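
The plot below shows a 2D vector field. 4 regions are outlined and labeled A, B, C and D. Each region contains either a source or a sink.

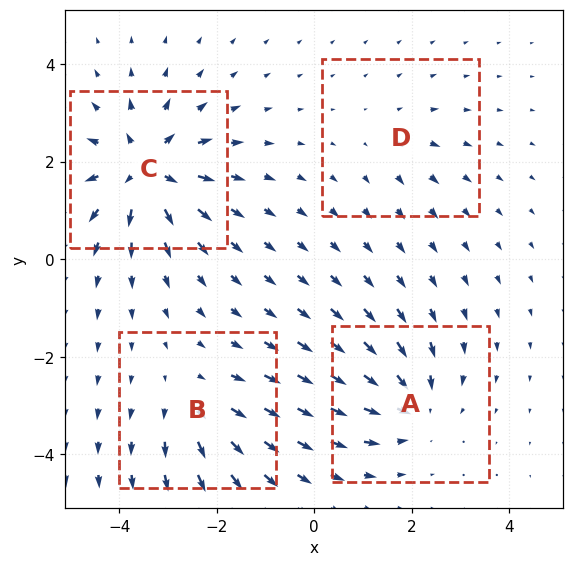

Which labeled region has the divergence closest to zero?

D

Divergence at each region's feature centre — A: about -5, B: about +4, C: about +7, D: about +2. Region D is closest to zero.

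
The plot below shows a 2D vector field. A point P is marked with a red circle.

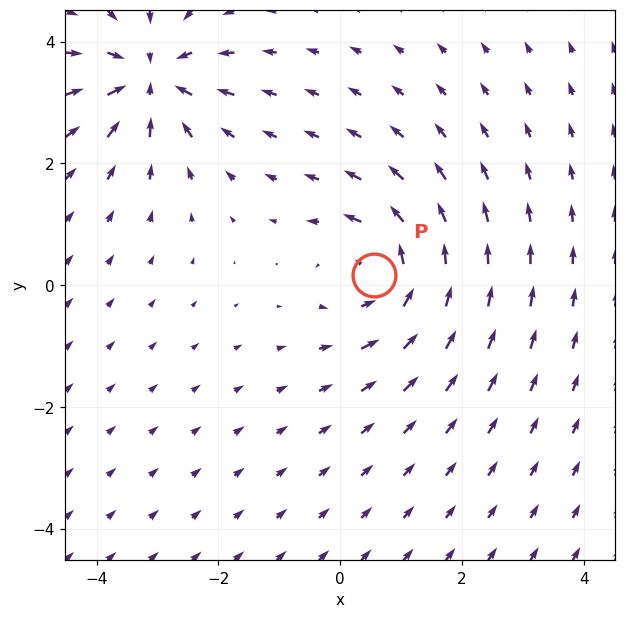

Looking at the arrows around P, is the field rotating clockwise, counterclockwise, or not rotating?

counterclockwise

Near P at (0.6, 0.2) the arrows circulate counterclockwise. The curl (z-component) there is about +4; positive curl means counterclockwise rotation.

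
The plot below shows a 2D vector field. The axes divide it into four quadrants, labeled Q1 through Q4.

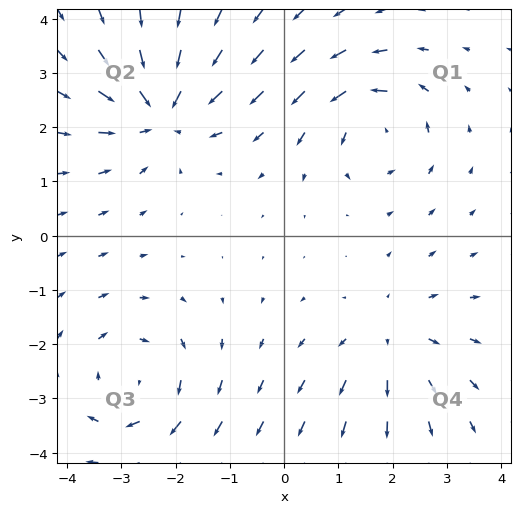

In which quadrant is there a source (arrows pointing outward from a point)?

Q4

The source sits at approximately (2.0, -1.9), which lies in quadrant Q4. The divergence there is about +3, positive as expected for a source.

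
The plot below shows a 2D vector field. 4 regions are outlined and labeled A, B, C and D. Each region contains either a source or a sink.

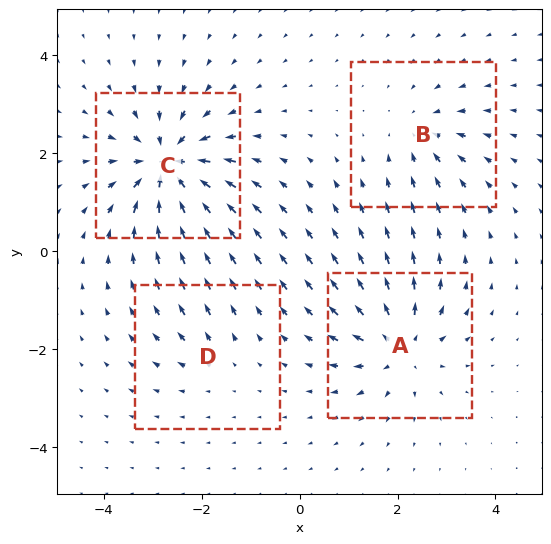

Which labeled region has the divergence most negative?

C

Divergence at each region's feature centre — A: about +6, B: about -4, C: about -8, D: about +2. Region C is most negative.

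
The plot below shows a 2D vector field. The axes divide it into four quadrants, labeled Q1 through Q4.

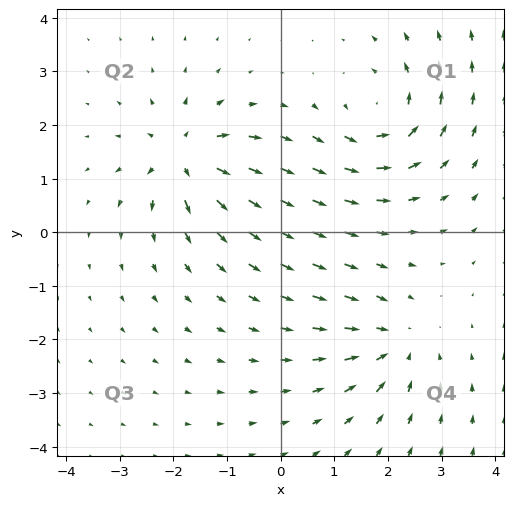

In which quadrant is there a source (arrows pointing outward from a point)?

The source sits at approximately (-1.8, 1.4), which lies in quadrant Q2. The divergence there is about +7, positive as expected for a source.

Q2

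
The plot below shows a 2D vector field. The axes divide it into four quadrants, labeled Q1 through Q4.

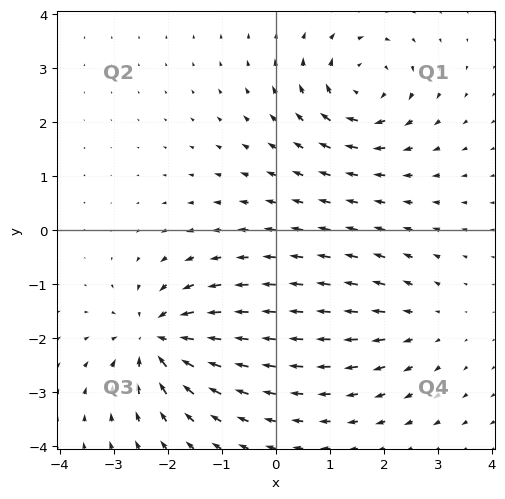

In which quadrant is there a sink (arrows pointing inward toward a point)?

Q3

The sink sits at approximately (-2.2, -2.0), which lies in quadrant Q3. The divergence there is about -7, negative as expected for a sink.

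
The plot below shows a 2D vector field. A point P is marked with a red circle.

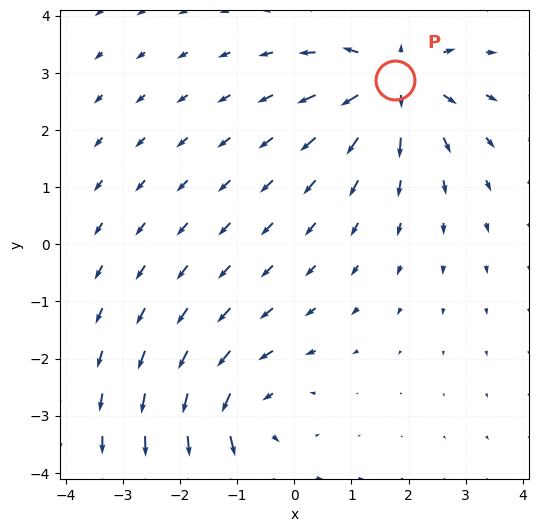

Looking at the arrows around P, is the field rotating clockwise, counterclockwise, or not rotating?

Near P at (1.8, 2.9) the arrows show no circulation. The curl there is ≈0.

not rotating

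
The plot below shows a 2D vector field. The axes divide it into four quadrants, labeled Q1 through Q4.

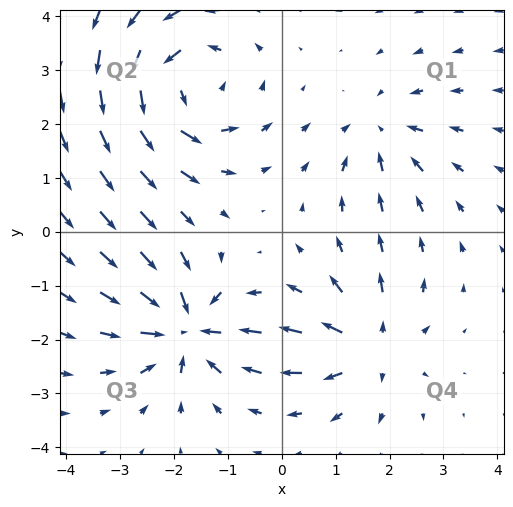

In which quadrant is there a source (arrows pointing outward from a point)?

Q4

The source sits at approximately (1.6, -2.1), which lies in quadrant Q4. The divergence there is about +4, positive as expected for a source.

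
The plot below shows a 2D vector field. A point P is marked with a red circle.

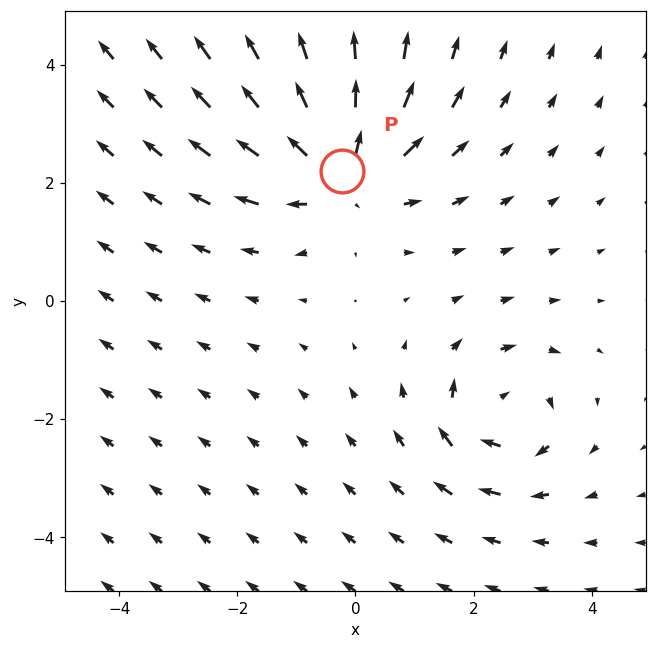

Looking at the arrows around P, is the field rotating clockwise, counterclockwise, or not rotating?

not rotating

Near P at (-0.2, 2.2) the arrows show no circulation. The curl there is ≈0.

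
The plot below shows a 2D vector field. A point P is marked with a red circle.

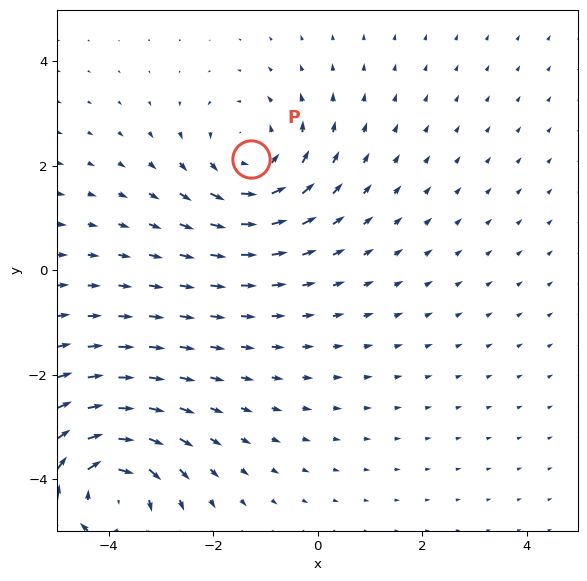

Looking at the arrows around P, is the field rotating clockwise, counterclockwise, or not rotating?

Near P at (-1.3, 2.1) the arrows circulate counterclockwise. The curl (z-component) there is about +3; positive curl means counterclockwise rotation.

counterclockwise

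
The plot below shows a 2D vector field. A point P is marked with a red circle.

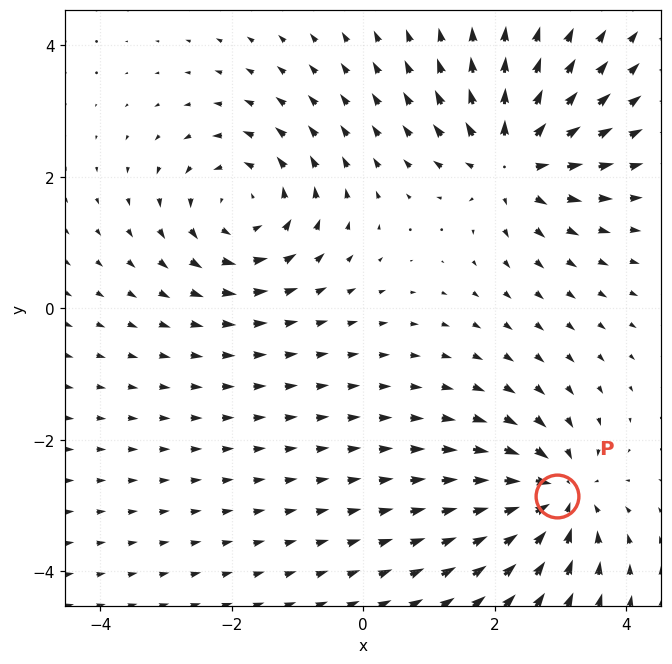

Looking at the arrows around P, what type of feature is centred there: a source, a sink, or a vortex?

At P (3.0, -2.9) the arrows converge inward. Divergence about -4, curl ≈0 — negative divergence with near-zero curl is a sink.

sink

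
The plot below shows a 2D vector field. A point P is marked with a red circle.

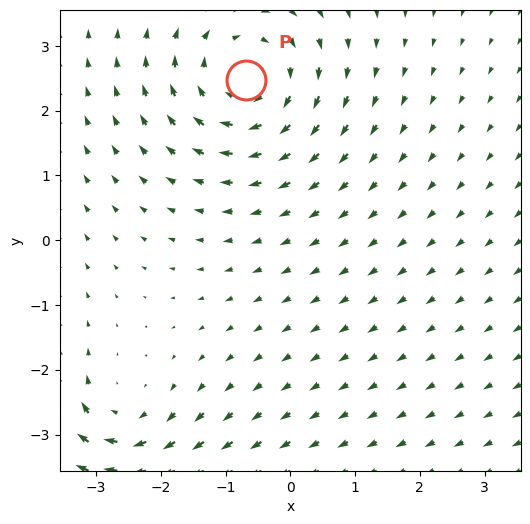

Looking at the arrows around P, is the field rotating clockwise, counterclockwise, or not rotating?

Near P at (-0.7, 2.5) the arrows circulate clockwise. The curl (z-component) there is about -4; negative curl means clockwise rotation.

clockwise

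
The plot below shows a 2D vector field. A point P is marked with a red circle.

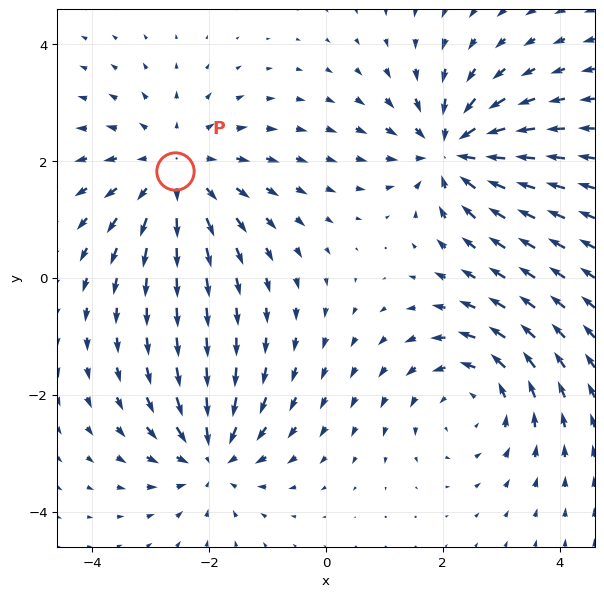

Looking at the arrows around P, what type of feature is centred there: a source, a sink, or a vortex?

At P (-2.6, 1.8) the arrows spread outward. Divergence about +4, curl ≈0 — positive divergence with near-zero curl is a source.

source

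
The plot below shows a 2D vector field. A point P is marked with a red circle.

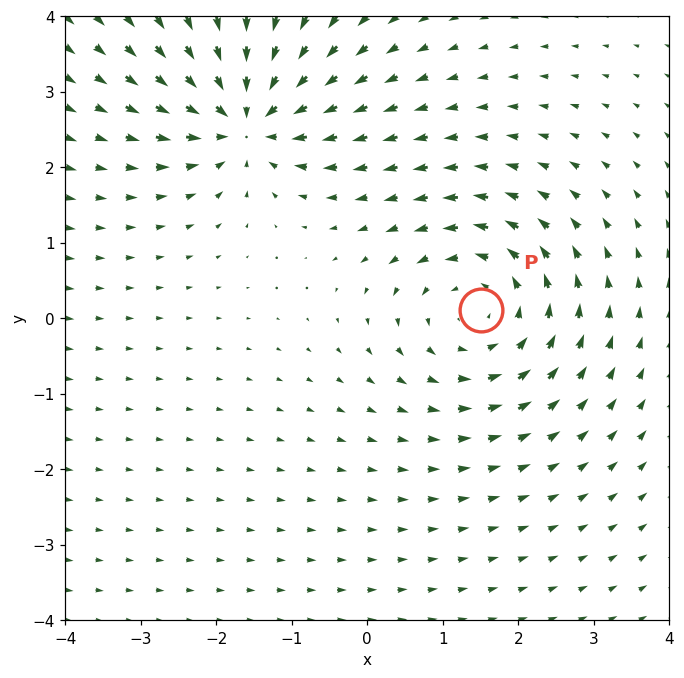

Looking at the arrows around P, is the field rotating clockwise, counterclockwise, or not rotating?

Near P at (1.5, 0.1) the arrows circulate counterclockwise. The curl (z-component) there is about +3; positive curl means counterclockwise rotation.

counterclockwise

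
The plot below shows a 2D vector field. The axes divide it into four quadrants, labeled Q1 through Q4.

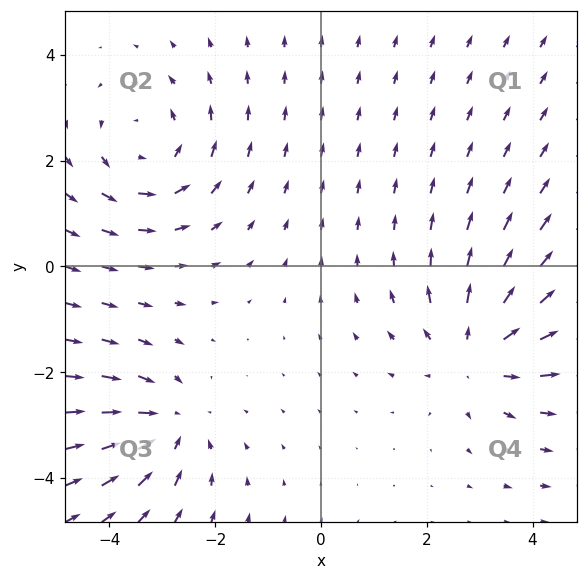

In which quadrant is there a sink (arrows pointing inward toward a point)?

Q3

The sink sits at approximately (-2.9, -3.0), which lies in quadrant Q3. The divergence there is about -3, negative as expected for a sink.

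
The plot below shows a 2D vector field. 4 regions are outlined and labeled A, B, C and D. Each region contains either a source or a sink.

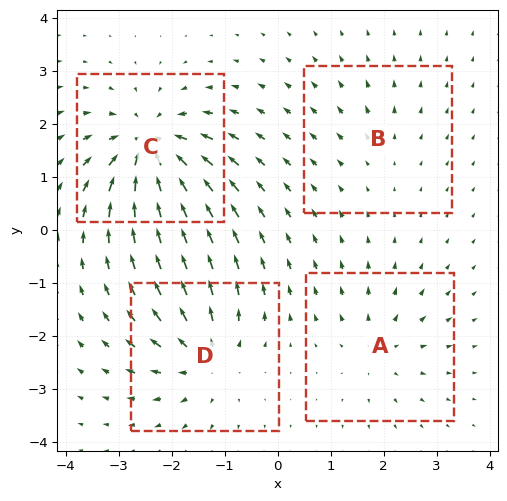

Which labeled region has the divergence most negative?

Divergence at each region's feature centre — A: about +4, B: about +2, C: about -8, D: about +6. Region C is most negative.

C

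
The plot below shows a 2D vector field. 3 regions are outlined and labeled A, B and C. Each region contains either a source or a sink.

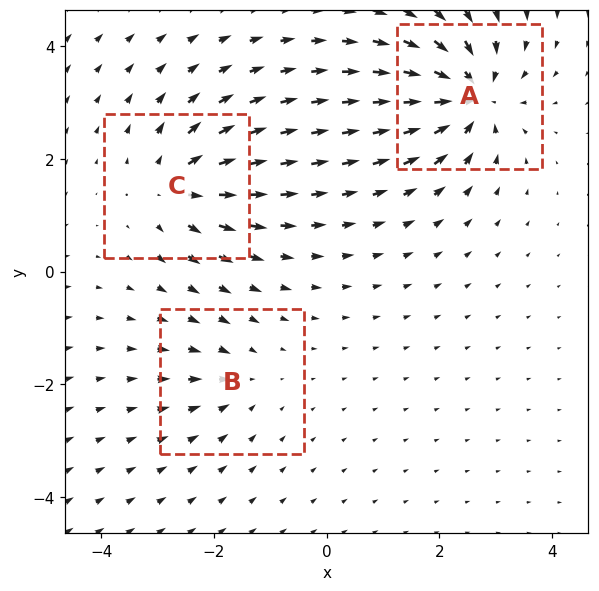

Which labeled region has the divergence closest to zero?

Divergence at each region's feature centre — A: about -6, B: about -2, C: about +4. Region B is closest to zero.

B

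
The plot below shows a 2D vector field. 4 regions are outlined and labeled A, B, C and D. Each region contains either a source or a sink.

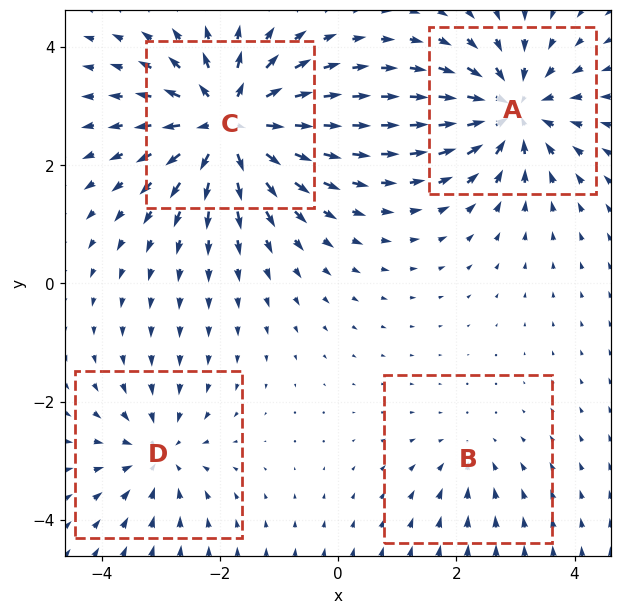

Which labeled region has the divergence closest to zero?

Divergence at each region's feature centre — A: about -6, B: about -2, C: about +8, D: about -4. Region B is closest to zero.

B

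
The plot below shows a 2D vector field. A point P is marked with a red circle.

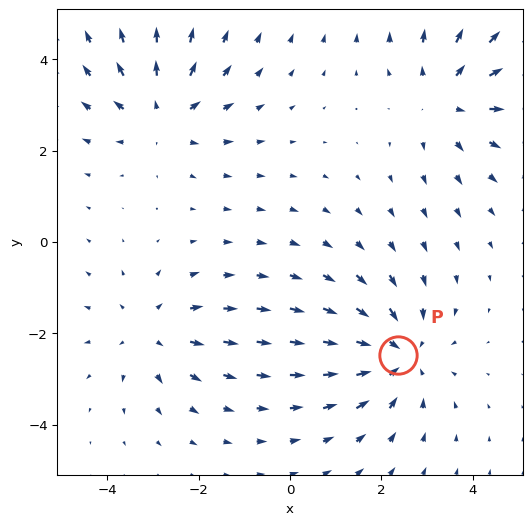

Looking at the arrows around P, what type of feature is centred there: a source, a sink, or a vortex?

sink

At P (2.4, -2.5) the arrows converge inward. Divergence about -4, curl ≈0 — negative divergence with near-zero curl is a sink.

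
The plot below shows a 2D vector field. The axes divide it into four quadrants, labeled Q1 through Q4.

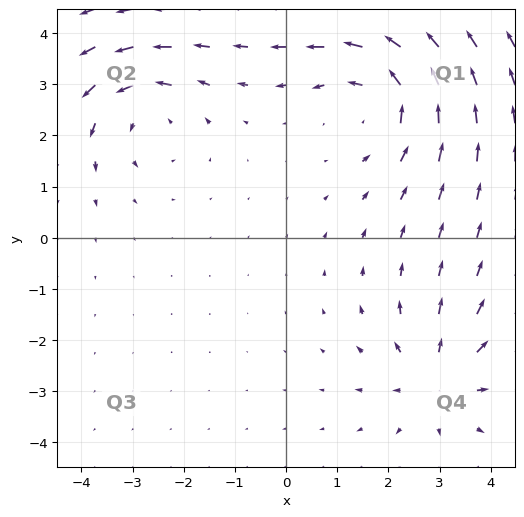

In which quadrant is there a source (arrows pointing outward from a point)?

Q4

The source sits at approximately (2.9, -2.7), which lies in quadrant Q4. The divergence there is about +4, positive as expected for a source.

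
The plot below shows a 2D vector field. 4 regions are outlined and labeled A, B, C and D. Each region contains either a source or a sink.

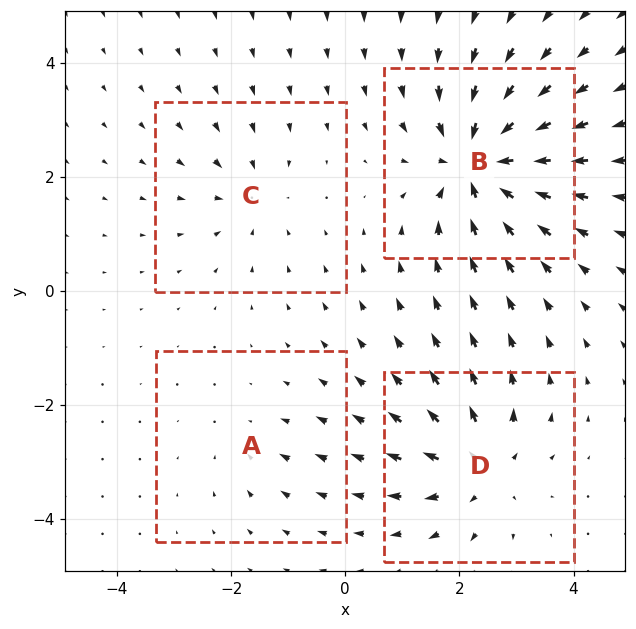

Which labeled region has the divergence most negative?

B

Divergence at each region's feature centre — A: about -2, B: about -8, C: about -3, D: about +5. Region B is most negative.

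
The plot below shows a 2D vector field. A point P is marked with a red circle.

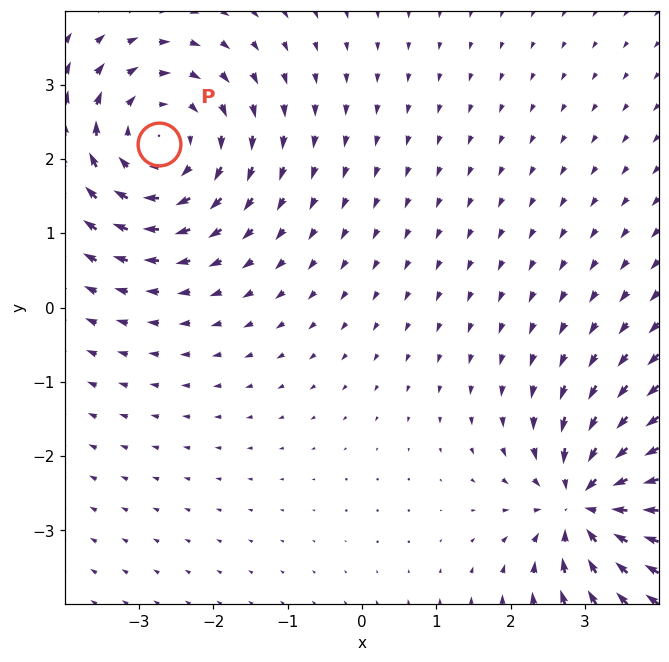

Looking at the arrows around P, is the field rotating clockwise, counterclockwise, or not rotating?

clockwise

Near P at (-2.7, 2.2) the arrows circulate clockwise. The curl (z-component) there is about -3; negative curl means clockwise rotation.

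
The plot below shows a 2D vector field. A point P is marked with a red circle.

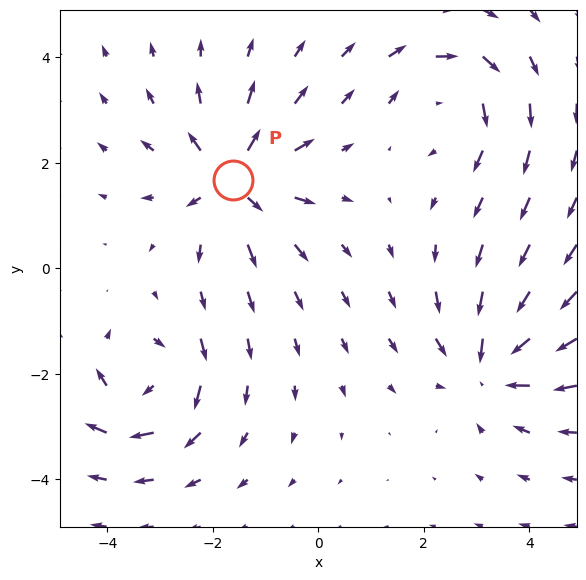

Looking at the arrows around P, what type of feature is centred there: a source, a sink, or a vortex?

source

At P (-1.6, 1.7) the arrows spread outward. Divergence about +6, curl ≈0 — positive divergence with near-zero curl is a source.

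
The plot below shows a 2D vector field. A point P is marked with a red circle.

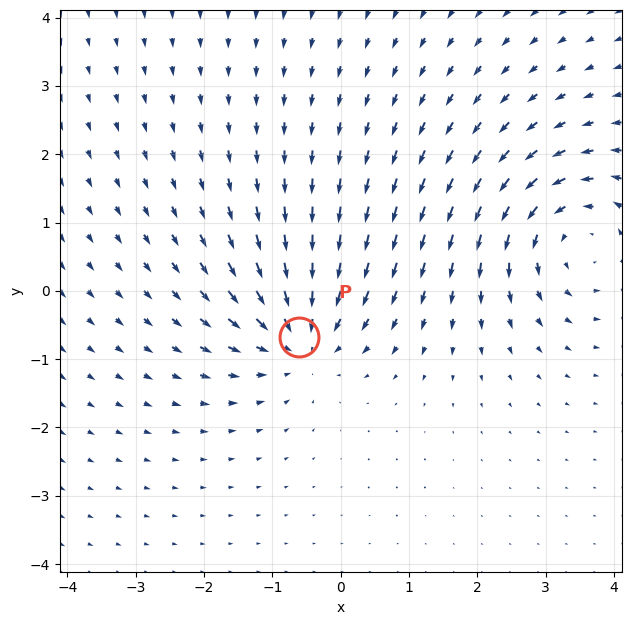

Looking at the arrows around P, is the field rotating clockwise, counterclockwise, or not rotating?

Near P at (-0.6, -0.7) the arrows show no circulation. The curl there is ≈0.

not rotating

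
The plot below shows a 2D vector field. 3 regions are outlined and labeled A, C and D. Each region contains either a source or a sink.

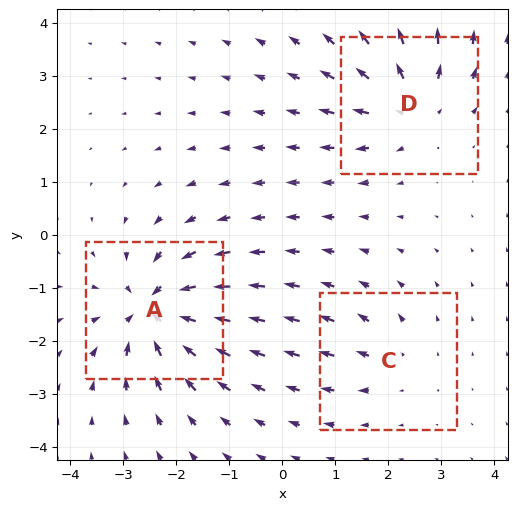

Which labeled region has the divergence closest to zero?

Divergence at each region's feature centre — A: about -6, C: about +2, D: about +4. Region C is closest to zero.

C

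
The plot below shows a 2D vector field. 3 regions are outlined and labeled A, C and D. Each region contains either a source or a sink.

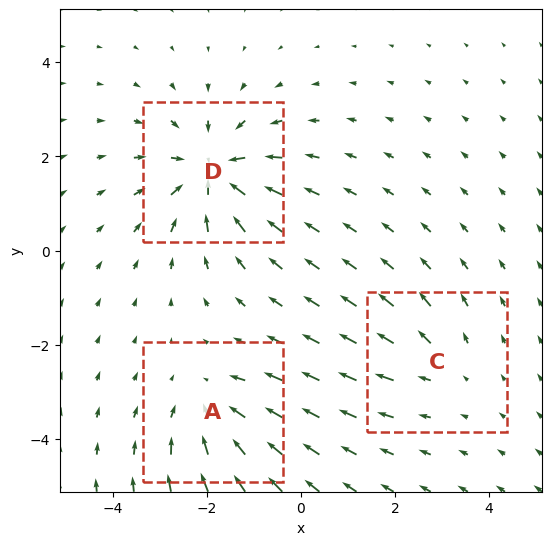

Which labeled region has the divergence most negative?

D

Divergence at each region's feature centre — A: about -3, C: about +2, D: about -5. Region D is most negative.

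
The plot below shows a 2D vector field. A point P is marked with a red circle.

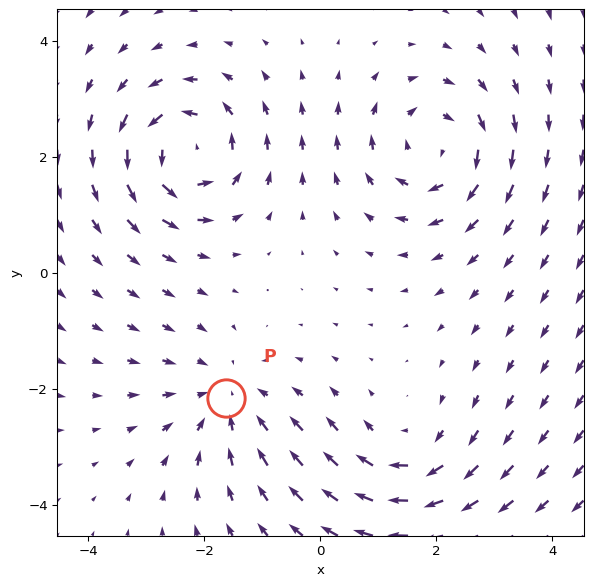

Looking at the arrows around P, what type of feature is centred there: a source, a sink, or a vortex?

At P (-1.6, -2.2) the arrows converge inward. Divergence about -3, curl ≈0 — negative divergence with near-zero curl is a sink.

sink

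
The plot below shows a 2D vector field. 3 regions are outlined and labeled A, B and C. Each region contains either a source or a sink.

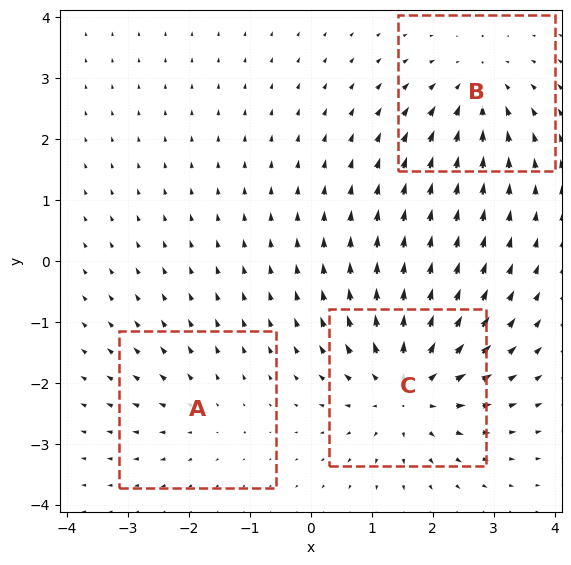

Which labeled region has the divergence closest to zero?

Divergence at each region's feature centre — A: about +2, B: about -3, C: about +5. Region A is closest to zero.

A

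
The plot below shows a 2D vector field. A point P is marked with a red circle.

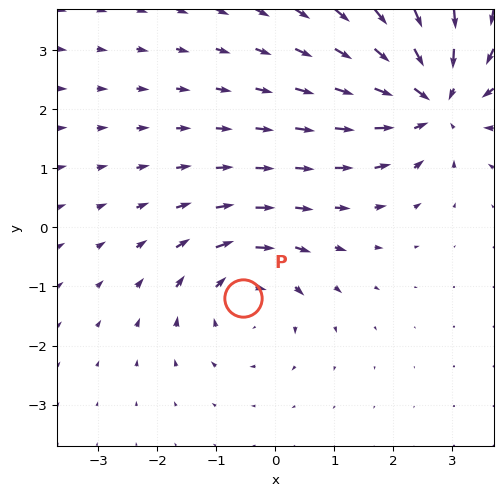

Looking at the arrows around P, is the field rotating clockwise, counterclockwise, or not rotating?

clockwise

Near P at (-0.5, -1.2) the arrows circulate clockwise. The curl (z-component) there is about -3; negative curl means clockwise rotation.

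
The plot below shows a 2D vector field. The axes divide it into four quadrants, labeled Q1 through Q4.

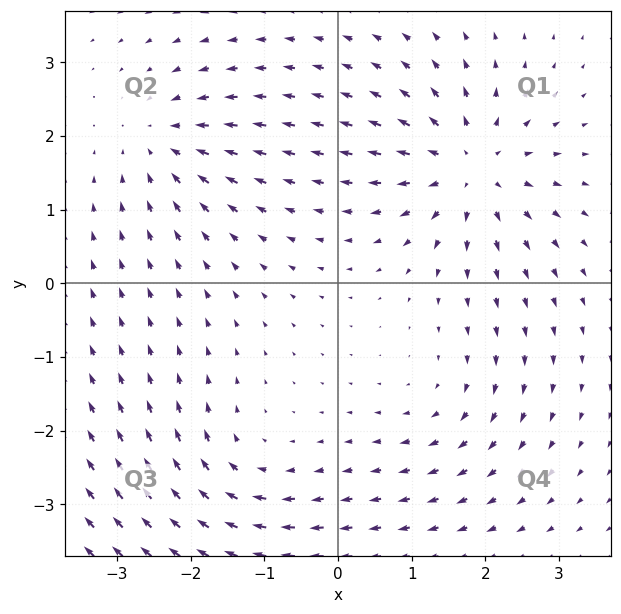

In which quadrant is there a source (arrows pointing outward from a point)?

The source sits at approximately (1.8, 1.6), which lies in quadrant Q1. The divergence there is about +5, positive as expected for a source.

Q1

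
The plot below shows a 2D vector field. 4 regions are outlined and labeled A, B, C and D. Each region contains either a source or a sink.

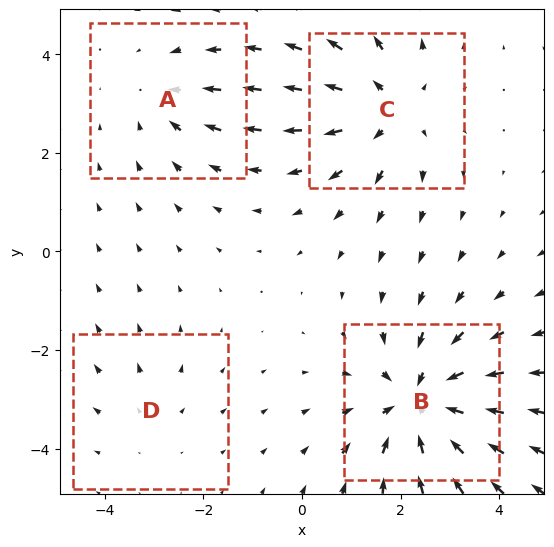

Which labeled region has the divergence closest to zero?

Divergence at each region's feature centre — A: about -3, B: about -6, C: about +4, D: about +2. Region D is closest to zero.

D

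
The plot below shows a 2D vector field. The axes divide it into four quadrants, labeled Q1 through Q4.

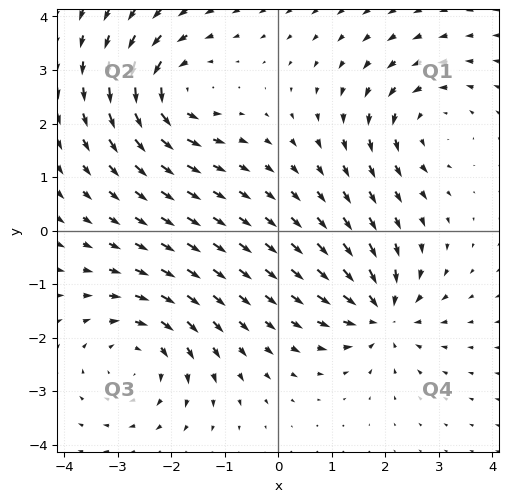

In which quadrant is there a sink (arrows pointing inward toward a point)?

Q4

The sink sits at approximately (1.9, -1.5), which lies in quadrant Q4. The divergence there is about -6, negative as expected for a sink.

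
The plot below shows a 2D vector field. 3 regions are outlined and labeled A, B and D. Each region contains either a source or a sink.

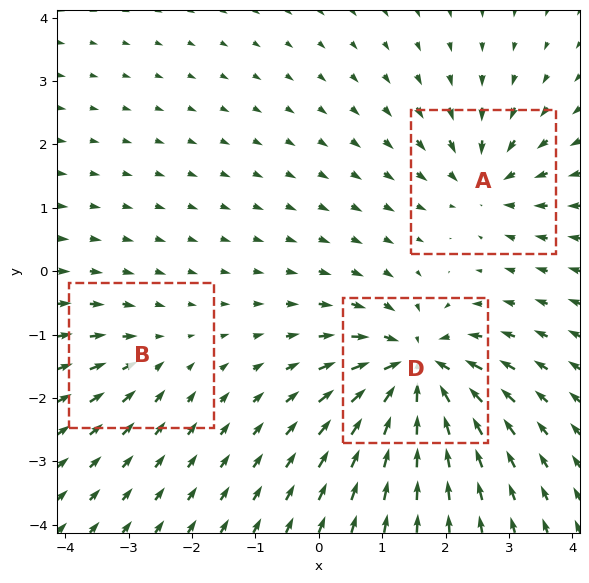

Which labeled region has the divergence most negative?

D

Divergence at each region's feature centre — A: about -4, B: about -2, D: about -7. Region D is most negative.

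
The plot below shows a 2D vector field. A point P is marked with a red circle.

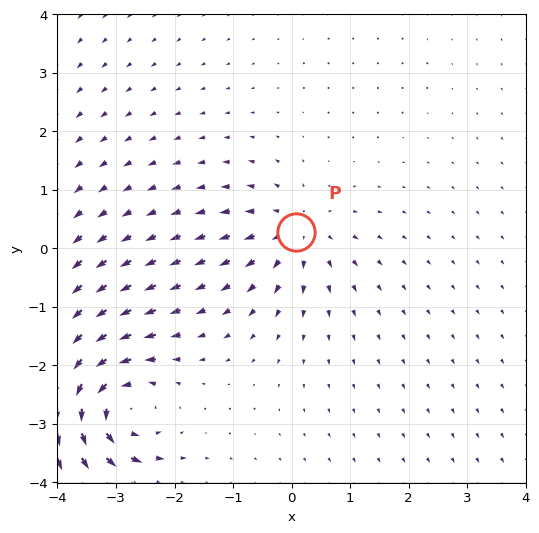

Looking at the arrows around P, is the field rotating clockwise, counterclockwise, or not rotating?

Near P at (0.1, 0.3) the arrows show no circulation. The curl there is ≈0.

not rotating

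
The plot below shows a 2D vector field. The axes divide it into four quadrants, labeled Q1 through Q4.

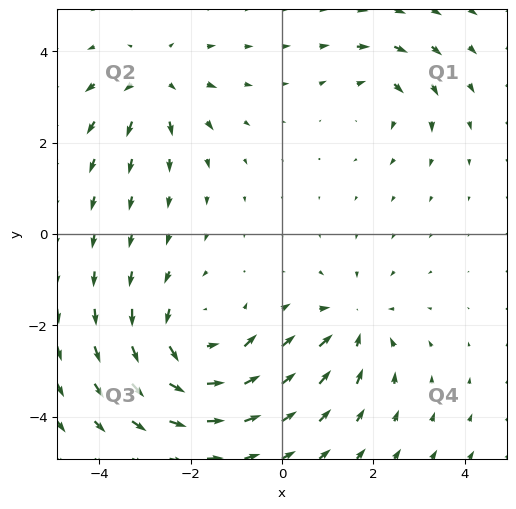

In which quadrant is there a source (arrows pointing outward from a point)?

Q2

The source sits at approximately (-2.8, 3.3), which lies in quadrant Q2. The divergence there is about +3, positive as expected for a source.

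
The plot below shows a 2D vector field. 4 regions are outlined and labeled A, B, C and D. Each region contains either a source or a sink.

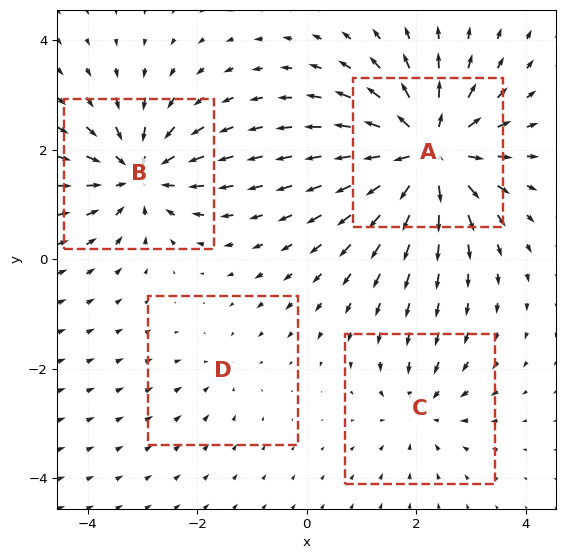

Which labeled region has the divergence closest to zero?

D

Divergence at each region's feature centre — A: about +8, B: about -6, C: about -3, D: about -2. Region D is closest to zero.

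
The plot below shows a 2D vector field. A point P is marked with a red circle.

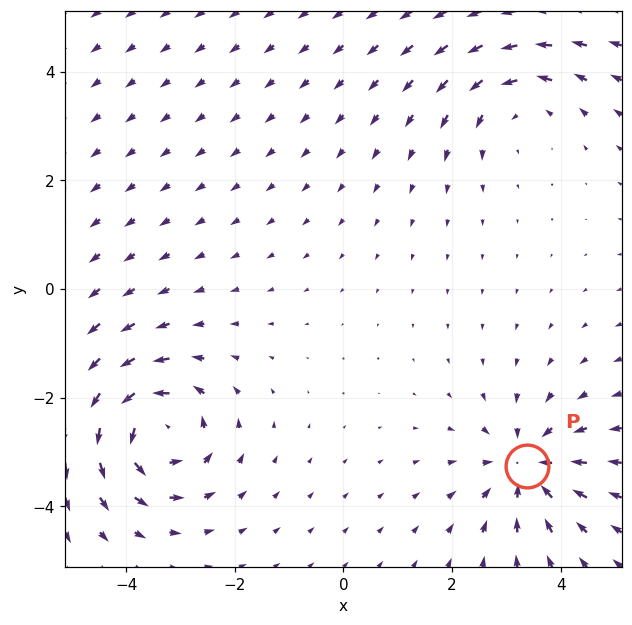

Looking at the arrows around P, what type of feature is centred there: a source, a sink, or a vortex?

sink

At P (3.4, -3.3) the arrows converge inward. Divergence about -5, curl ≈0 — negative divergence with near-zero curl is a sink.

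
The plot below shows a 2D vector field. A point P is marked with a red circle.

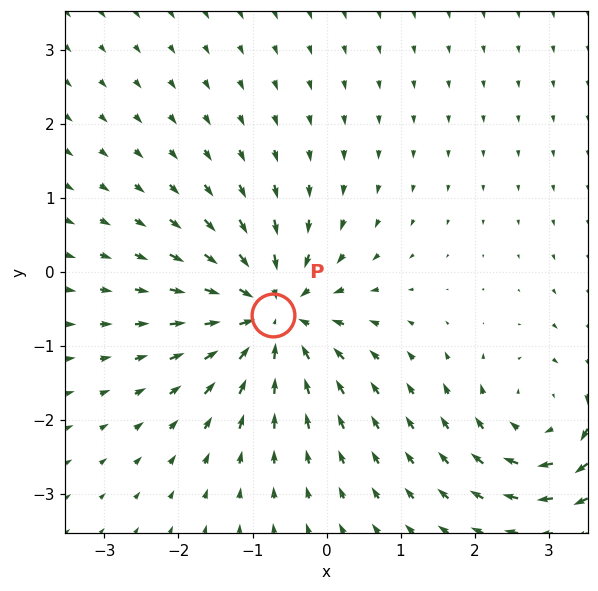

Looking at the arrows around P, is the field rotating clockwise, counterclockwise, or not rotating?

not rotating

Near P at (-0.7, -0.6) the arrows show no circulation. The curl there is ≈0.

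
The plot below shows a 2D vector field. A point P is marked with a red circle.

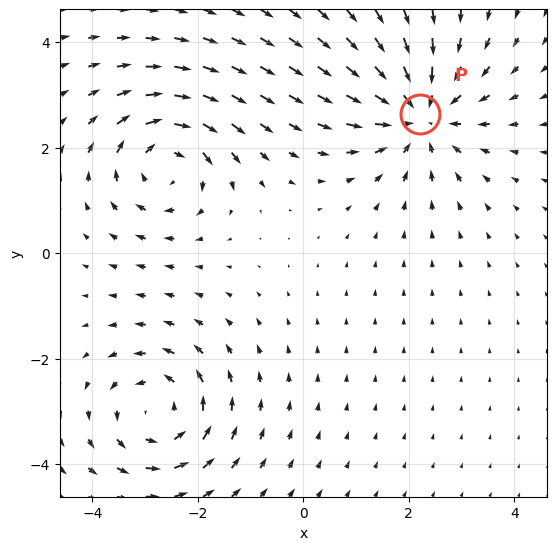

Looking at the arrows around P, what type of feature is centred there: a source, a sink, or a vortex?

sink

At P (2.2, 2.6) the arrows converge inward. Divergence about -4, curl ≈0 — negative divergence with near-zero curl is a sink.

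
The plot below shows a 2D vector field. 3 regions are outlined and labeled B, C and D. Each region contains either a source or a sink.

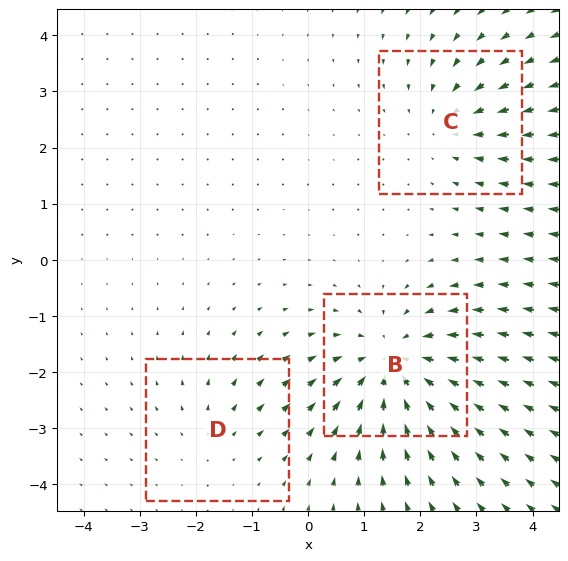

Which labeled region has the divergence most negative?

Divergence at each region's feature centre — B: about -5, C: about -3, D: about +2. Region B is most negative.

B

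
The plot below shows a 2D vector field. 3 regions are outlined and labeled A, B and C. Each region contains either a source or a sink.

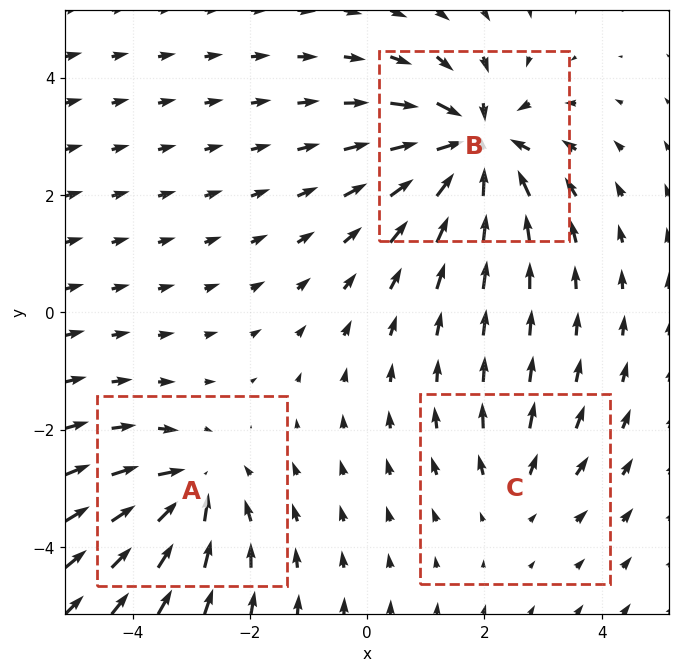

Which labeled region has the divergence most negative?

B

Divergence at each region's feature centre — A: about -4, B: about -6, C: about +2. Region B is most negative.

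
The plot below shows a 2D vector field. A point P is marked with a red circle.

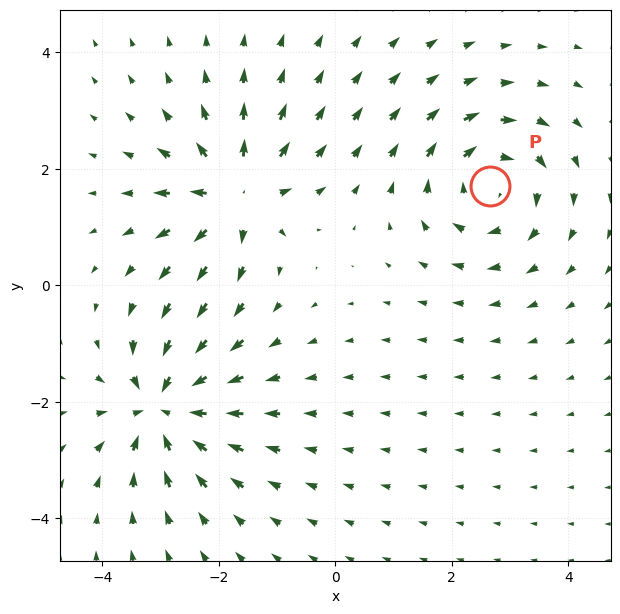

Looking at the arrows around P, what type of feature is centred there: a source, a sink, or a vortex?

vortex

At P (2.7, 1.7) the arrows circulate clockwise. Divergence ≈0, curl about -5 — near-zero divergence with nonzero curl is a vortex.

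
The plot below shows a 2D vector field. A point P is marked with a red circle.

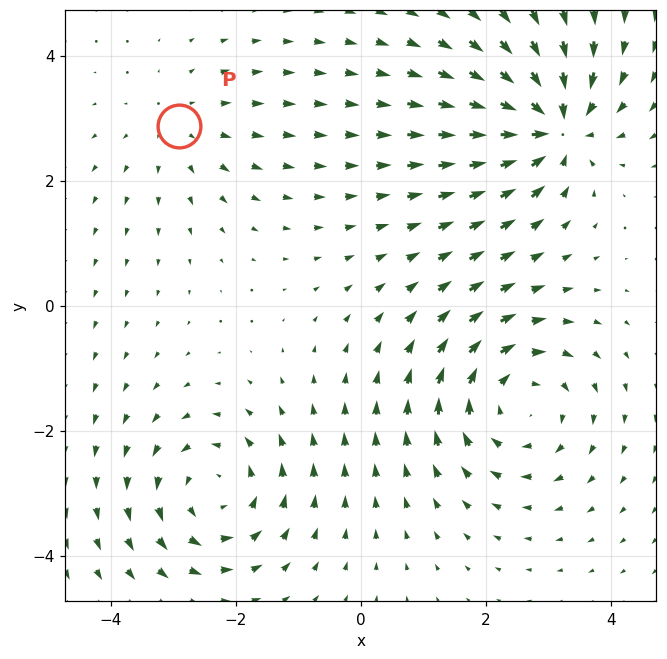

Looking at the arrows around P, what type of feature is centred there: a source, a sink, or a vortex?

source

At P (-2.9, 2.9) the arrows spread outward. Divergence about +2, curl ≈0 — positive divergence with near-zero curl is a source.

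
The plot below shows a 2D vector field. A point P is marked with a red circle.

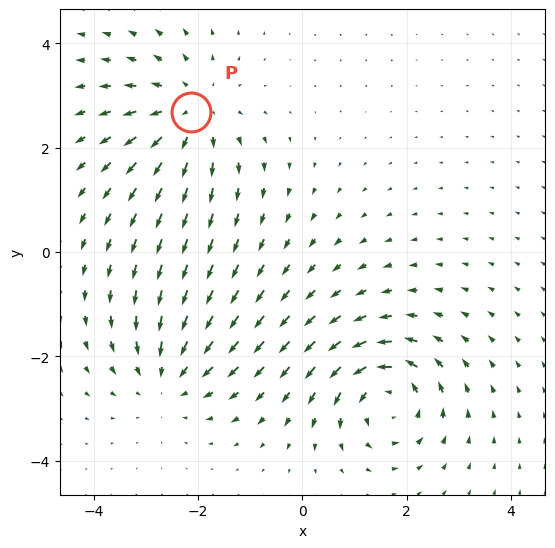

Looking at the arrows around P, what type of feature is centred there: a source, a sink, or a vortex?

source

At P (-2.1, 2.7) the arrows spread outward. Divergence about +4, curl ≈0 — positive divergence with near-zero curl is a source.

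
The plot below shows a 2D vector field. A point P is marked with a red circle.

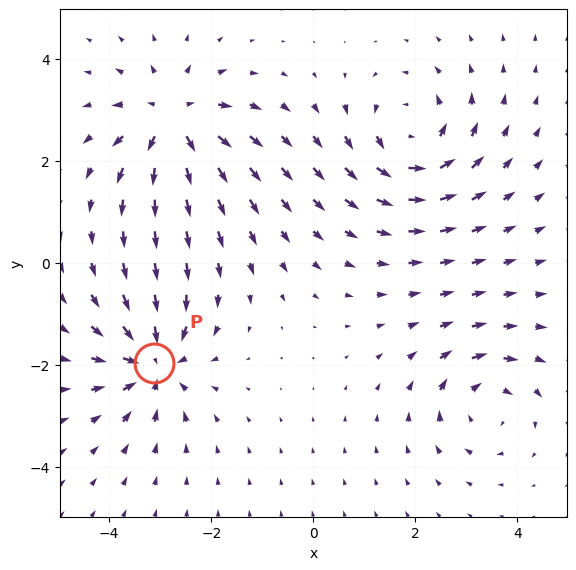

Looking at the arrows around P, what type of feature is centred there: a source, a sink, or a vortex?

At P (-3.1, -2.0) the arrows converge inward. Divergence about -6, curl ≈0 — negative divergence with near-zero curl is a sink.

sink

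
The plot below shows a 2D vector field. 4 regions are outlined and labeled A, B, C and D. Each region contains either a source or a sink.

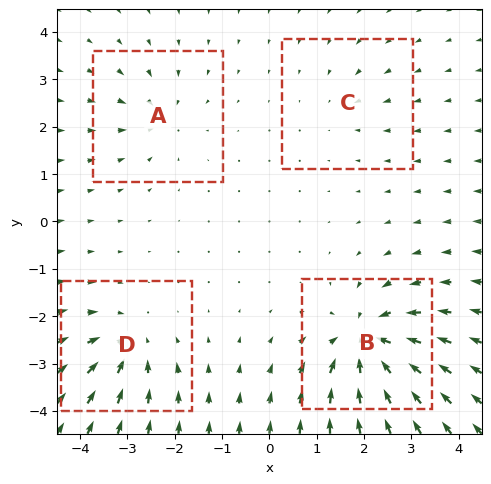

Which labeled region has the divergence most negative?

B

Divergence at each region's feature centre — A: about -4, B: about -8, C: about -2, D: about -5. Region B is most negative.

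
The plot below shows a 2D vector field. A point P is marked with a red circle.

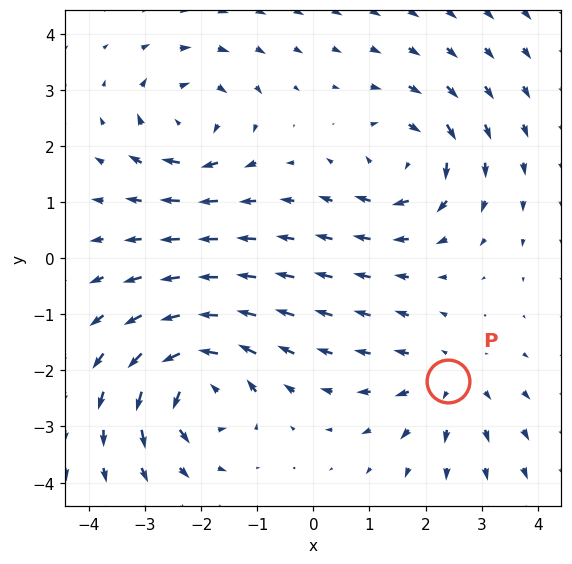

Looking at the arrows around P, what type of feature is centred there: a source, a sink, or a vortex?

source

At P (2.4, -2.2) the arrows spread outward. Divergence about +3, curl ≈0 — positive divergence with near-zero curl is a source.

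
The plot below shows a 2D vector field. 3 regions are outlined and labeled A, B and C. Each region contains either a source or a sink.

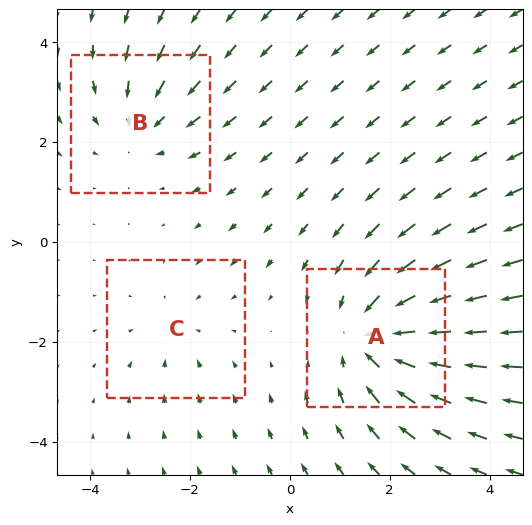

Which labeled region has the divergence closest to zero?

Divergence at each region's feature centre — A: about -5, B: about -3, C: about -2. Region C is closest to zero.

C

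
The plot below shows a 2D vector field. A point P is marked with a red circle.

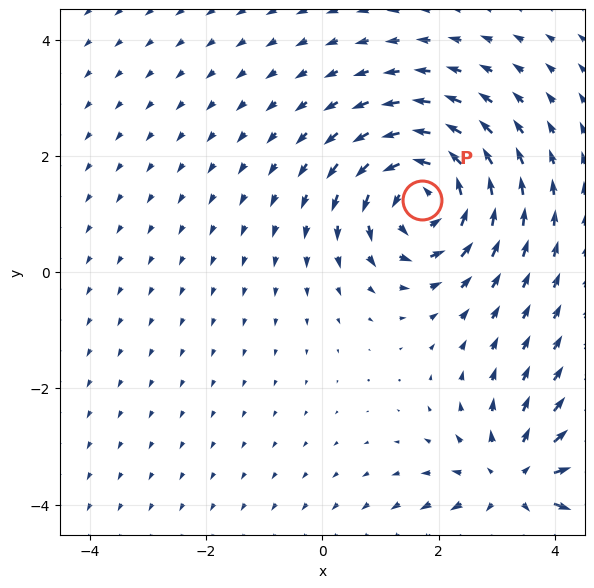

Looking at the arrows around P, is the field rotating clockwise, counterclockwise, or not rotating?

counterclockwise

Near P at (1.7, 1.2) the arrows circulate counterclockwise. The curl (z-component) there is about +5; positive curl means counterclockwise rotation.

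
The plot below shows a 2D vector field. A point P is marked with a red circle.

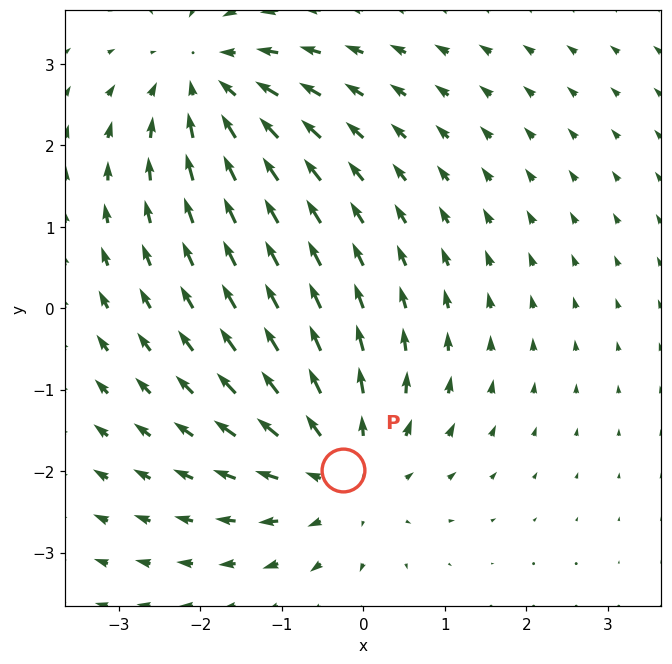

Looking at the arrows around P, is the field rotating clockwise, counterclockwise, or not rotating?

not rotating

Near P at (-0.2, -2.0) the arrows show no circulation. The curl there is ≈0.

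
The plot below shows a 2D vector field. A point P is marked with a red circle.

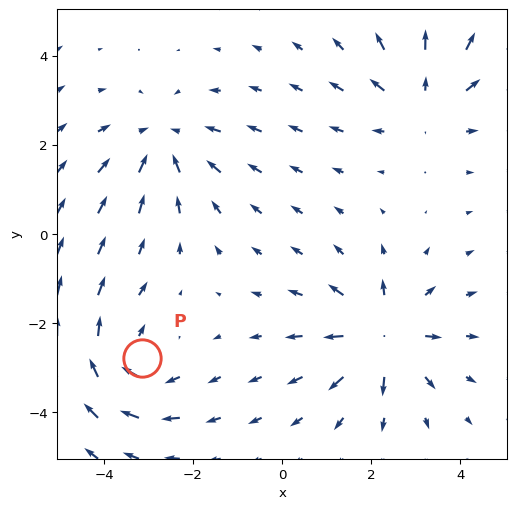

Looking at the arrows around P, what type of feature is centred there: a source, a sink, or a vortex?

At P (-3.1, -2.8) the arrows circulate clockwise. Divergence ≈0, curl about -4 — near-zero divergence with nonzero curl is a vortex.

vortex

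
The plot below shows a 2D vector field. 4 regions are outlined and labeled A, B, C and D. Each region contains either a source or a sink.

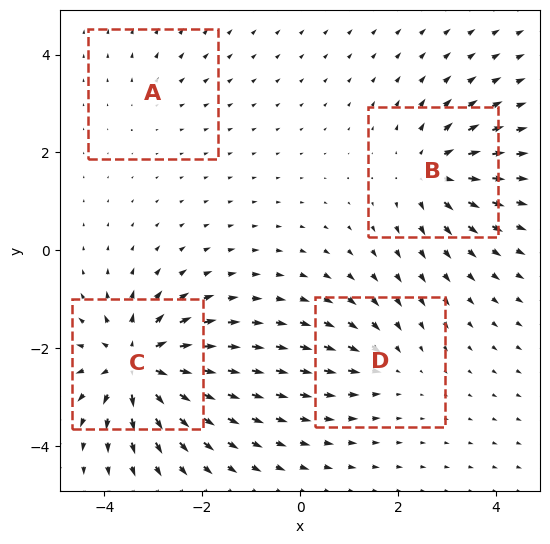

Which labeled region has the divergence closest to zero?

Divergence at each region's feature centre — A: about +2, B: about +6, C: about +9, D: about -3. Region A is closest to zero.

A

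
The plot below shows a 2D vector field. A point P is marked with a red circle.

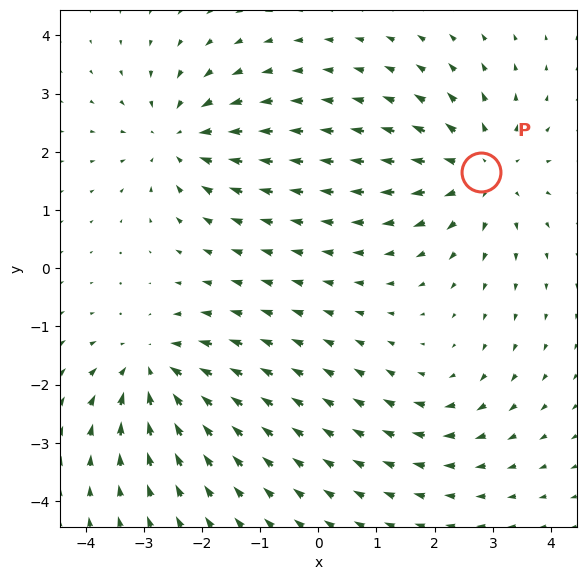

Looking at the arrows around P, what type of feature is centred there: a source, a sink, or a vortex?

source

At P (2.8, 1.7) the arrows spread outward. Divergence about +4, curl ≈0 — positive divergence with near-zero curl is a source.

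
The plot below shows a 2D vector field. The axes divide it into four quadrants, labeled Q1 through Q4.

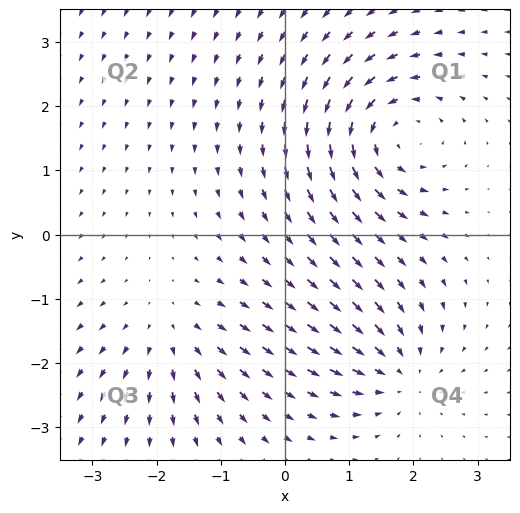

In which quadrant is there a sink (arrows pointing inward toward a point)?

The sink sits at approximately (1.8, -2.2), which lies in quadrant Q4. The divergence there is about -3, negative as expected for a sink.

Q4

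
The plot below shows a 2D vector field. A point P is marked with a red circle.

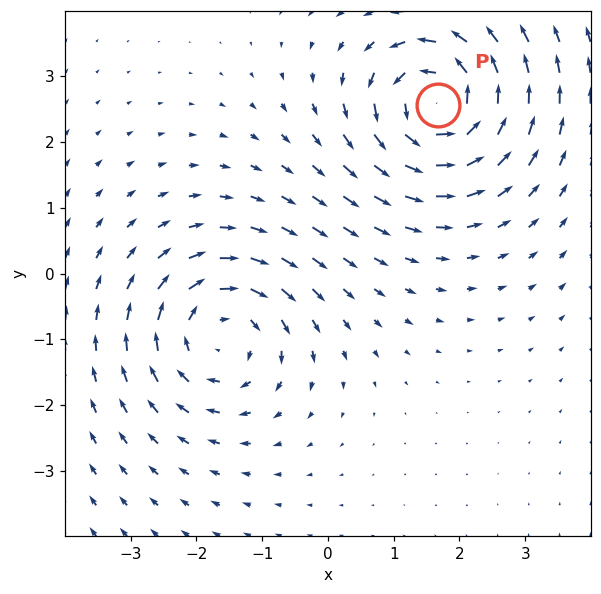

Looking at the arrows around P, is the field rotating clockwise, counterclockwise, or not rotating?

counterclockwise

Near P at (1.7, 2.6) the arrows circulate counterclockwise. The curl (z-component) there is about +7; positive curl means counterclockwise rotation.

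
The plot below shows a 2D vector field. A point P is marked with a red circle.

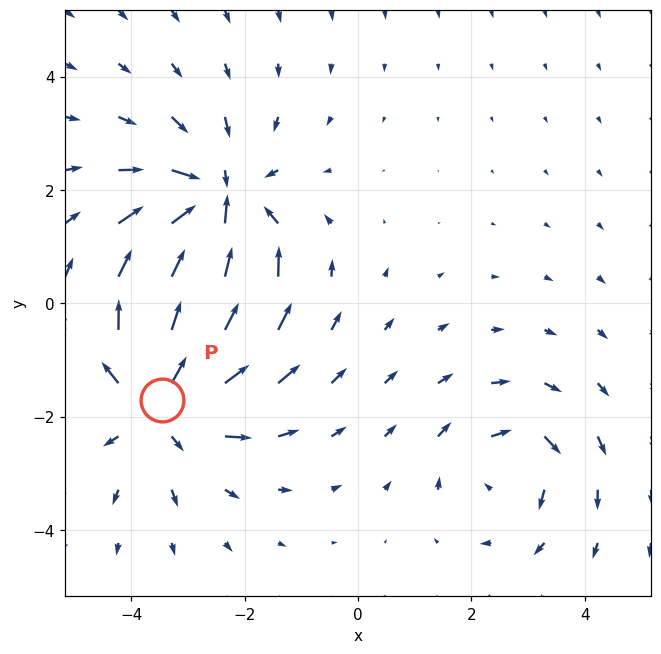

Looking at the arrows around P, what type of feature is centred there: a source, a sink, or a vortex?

At P (-3.5, -1.7) the arrows spread outward. Divergence about +5, curl ≈0 — positive divergence with near-zero curl is a source.

source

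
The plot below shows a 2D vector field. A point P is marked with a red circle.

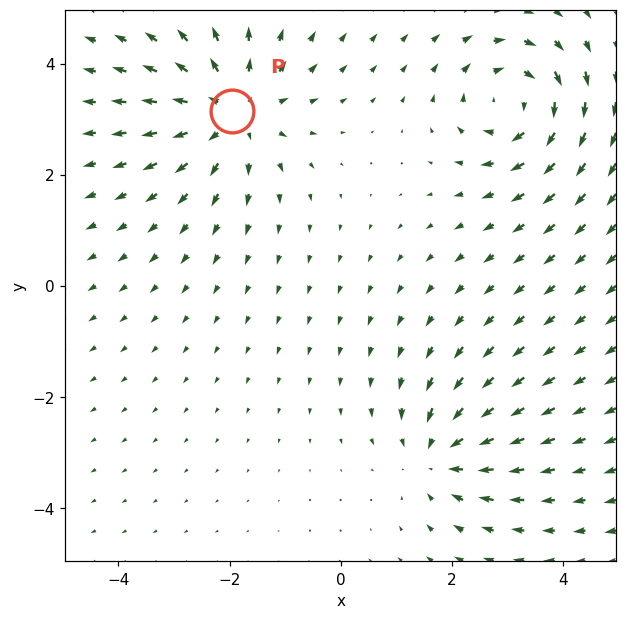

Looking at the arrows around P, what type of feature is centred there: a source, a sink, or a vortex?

source

At P (-2.0, 3.1) the arrows spread outward. Divergence about +5, curl ≈0 — positive divergence with near-zero curl is a source.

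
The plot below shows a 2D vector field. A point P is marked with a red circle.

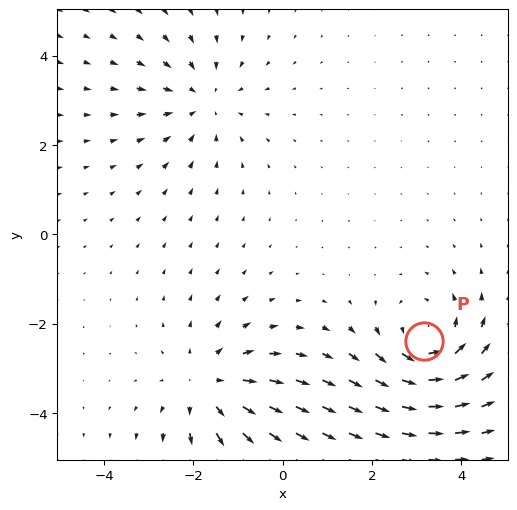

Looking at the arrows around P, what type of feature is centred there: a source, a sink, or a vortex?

vortex

At P (3.2, -2.4) the arrows circulate counterclockwise. Divergence ≈0, curl about +4 — near-zero divergence with nonzero curl is a vortex.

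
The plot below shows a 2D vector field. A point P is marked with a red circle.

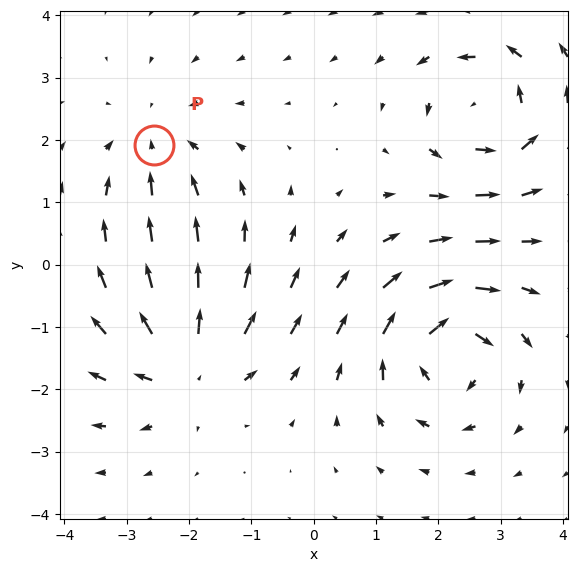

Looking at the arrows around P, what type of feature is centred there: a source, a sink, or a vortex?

At P (-2.6, 1.9) the arrows converge inward. Divergence about -3, curl ≈0 — negative divergence with near-zero curl is a sink.

sink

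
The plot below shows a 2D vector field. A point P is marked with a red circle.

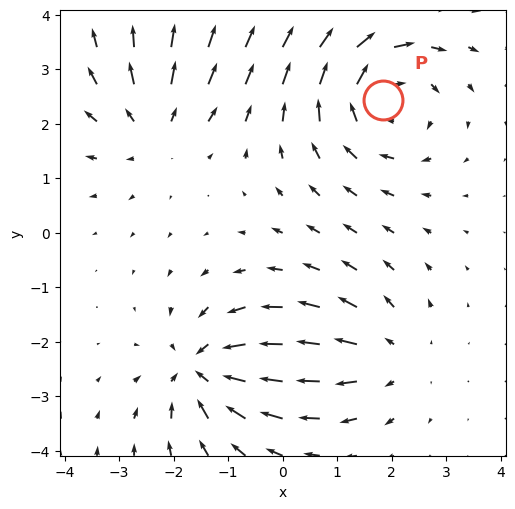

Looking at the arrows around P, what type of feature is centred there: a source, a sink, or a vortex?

At P (1.8, 2.4) the arrows circulate clockwise. Divergence ≈0, curl about -4 — near-zero divergence with nonzero curl is a vortex.

vortex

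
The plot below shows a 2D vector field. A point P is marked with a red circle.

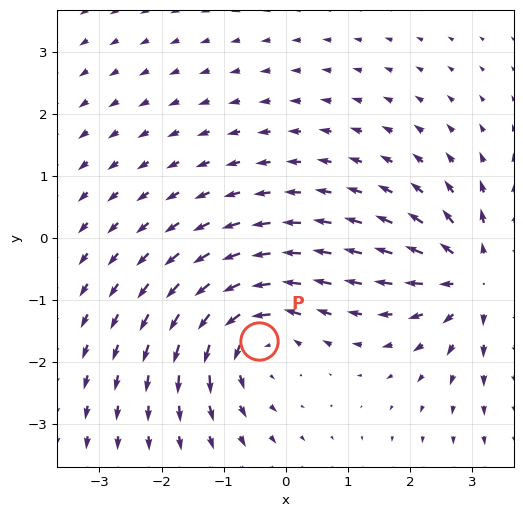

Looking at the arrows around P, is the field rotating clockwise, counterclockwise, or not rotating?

counterclockwise

Near P at (-0.4, -1.7) the arrows circulate counterclockwise. The curl (z-component) there is about +5; positive curl means counterclockwise rotation.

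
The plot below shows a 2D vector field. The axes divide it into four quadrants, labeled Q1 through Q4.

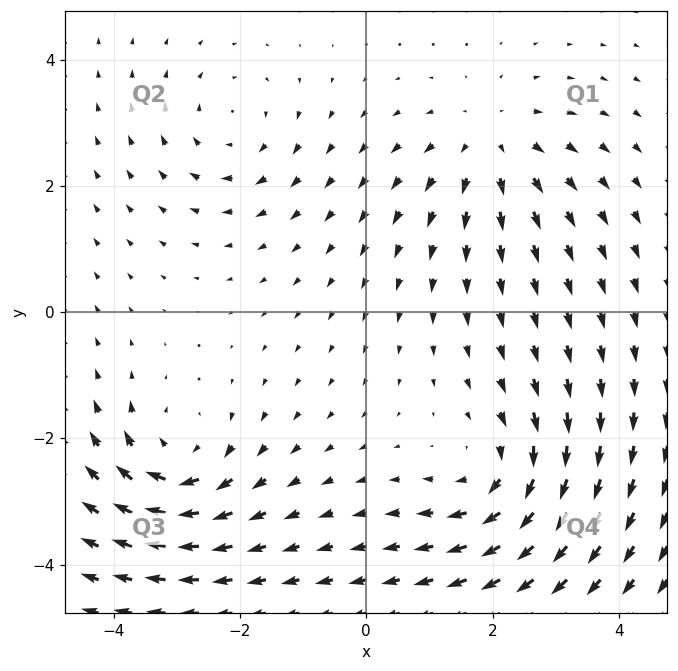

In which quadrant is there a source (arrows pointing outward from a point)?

Q1

The source sits at approximately (2.0, 2.7), which lies in quadrant Q1. The divergence there is about +3, positive as expected for a source.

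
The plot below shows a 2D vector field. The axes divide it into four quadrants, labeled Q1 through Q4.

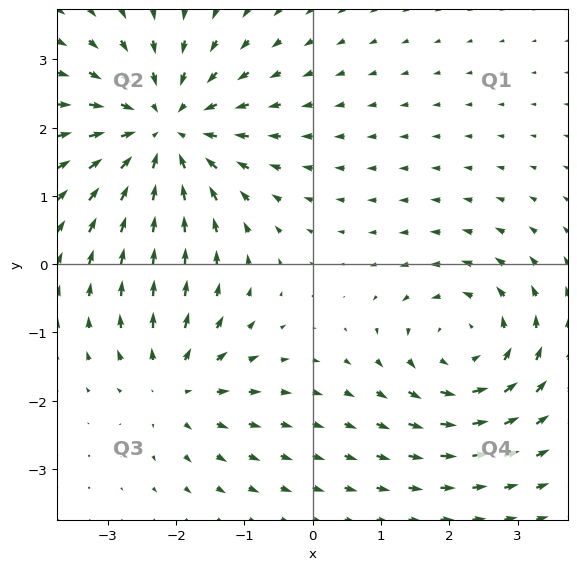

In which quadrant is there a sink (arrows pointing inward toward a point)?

The sink sits at approximately (-2.2, 2.0), which lies in quadrant Q2. The divergence there is about -4, negative as expected for a sink.

Q2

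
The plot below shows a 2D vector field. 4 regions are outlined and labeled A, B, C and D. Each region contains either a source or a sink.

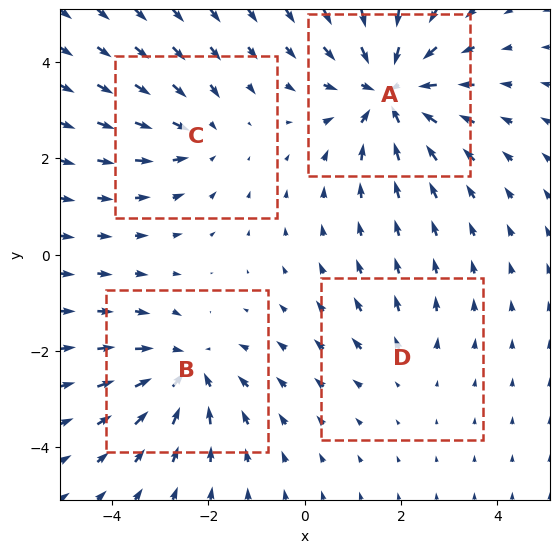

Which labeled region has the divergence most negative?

Divergence at each region's feature centre — A: about -6, B: about -4, C: about -3, D: about +2. Region A is most negative.

A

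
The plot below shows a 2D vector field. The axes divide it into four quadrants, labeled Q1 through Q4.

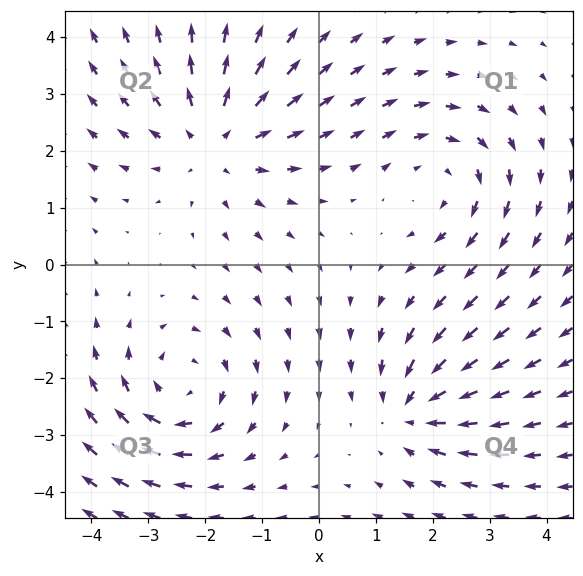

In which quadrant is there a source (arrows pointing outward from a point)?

The source sits at approximately (-1.8, 2.2), which lies in quadrant Q2. The divergence there is about +3, positive as expected for a source.

Q2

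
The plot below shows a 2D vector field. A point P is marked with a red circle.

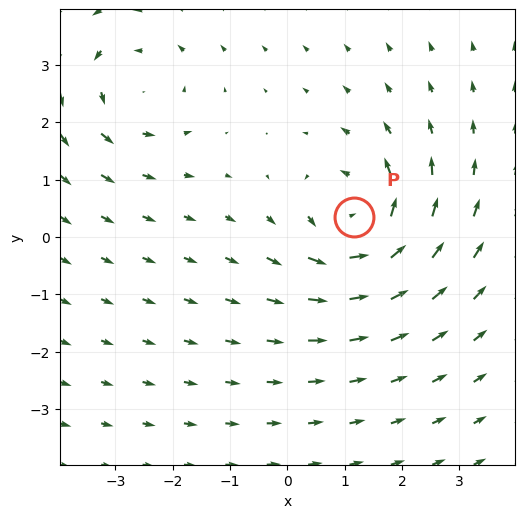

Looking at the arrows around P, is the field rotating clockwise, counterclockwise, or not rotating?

Near P at (1.2, 0.3) the arrows circulate counterclockwise. The curl (z-component) there is about +5; positive curl means counterclockwise rotation.

counterclockwise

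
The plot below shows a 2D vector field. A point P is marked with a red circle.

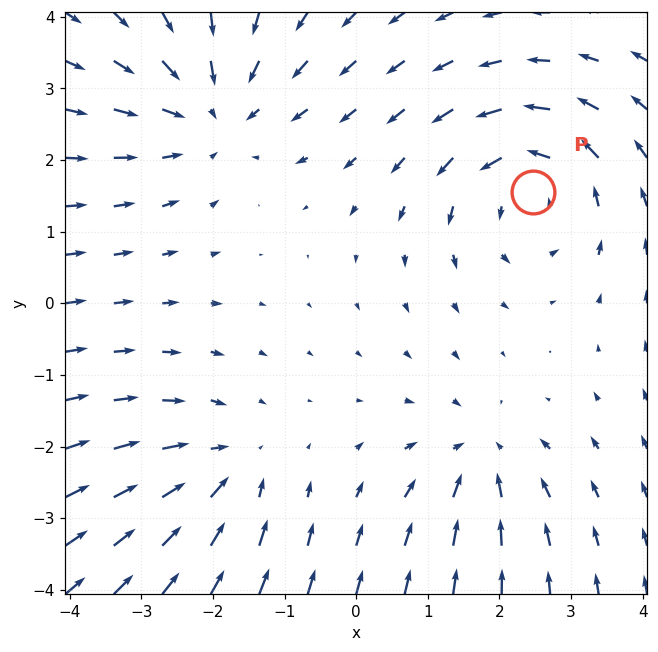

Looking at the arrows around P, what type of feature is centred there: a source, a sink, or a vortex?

vortex

At P (2.5, 1.6) the arrows circulate counterclockwise. Divergence ≈0, curl about +5 — near-zero divergence with nonzero curl is a vortex.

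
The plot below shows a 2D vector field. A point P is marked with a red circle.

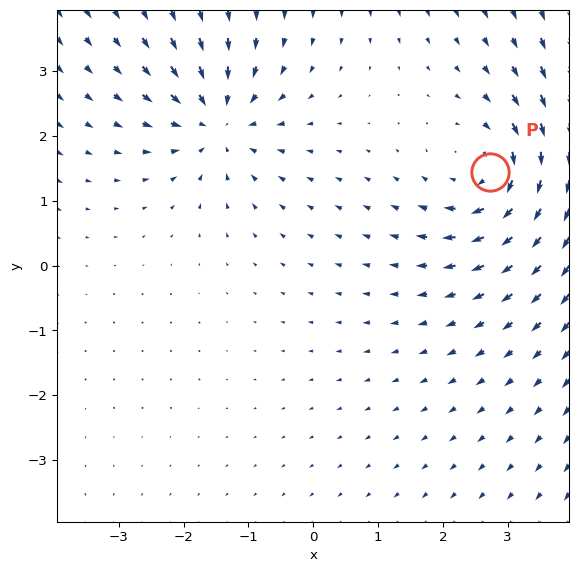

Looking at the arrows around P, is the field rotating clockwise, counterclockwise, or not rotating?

Near P at (2.7, 1.4) the arrows circulate clockwise. The curl (z-component) there is about -4; negative curl means clockwise rotation.

clockwise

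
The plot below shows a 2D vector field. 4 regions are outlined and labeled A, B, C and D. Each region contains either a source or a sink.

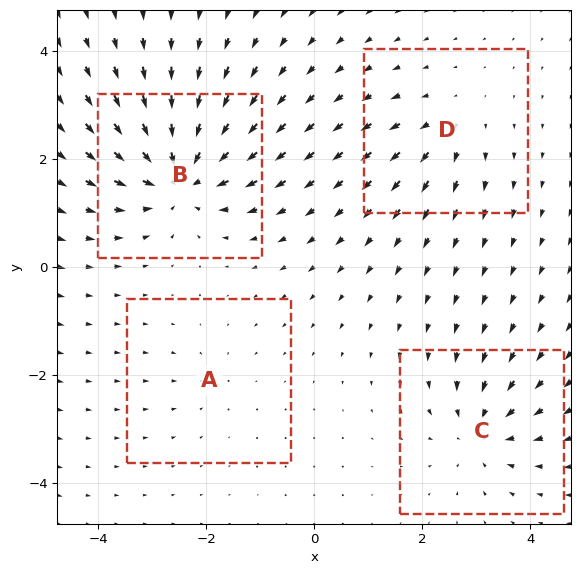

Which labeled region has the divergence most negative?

B

Divergence at each region's feature centre — A: about -2, B: about -8, C: about -5, D: about +4. Region B is most negative.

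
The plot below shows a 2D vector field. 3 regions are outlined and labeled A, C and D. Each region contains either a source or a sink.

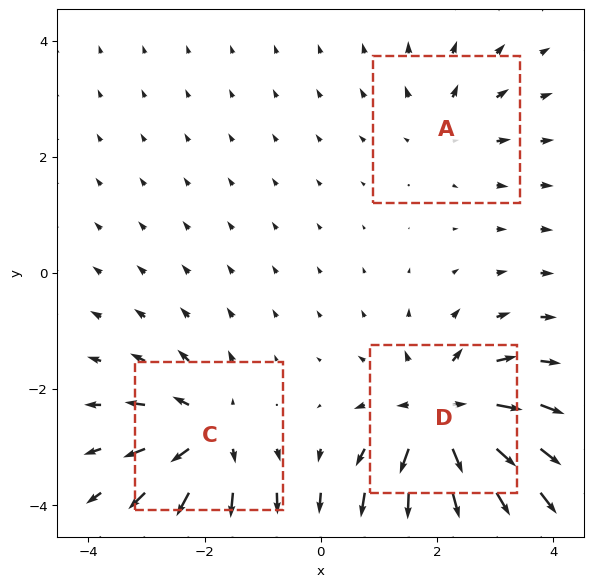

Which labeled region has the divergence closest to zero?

Divergence at each region's feature centre — A: about +2, C: about +4, D: about +6. Region A is closest to zero.

A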